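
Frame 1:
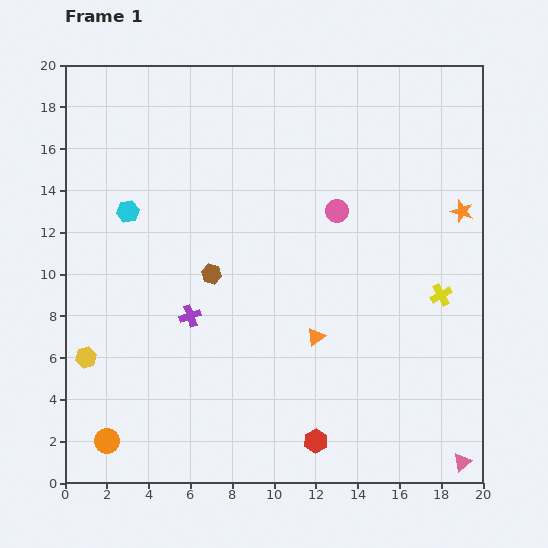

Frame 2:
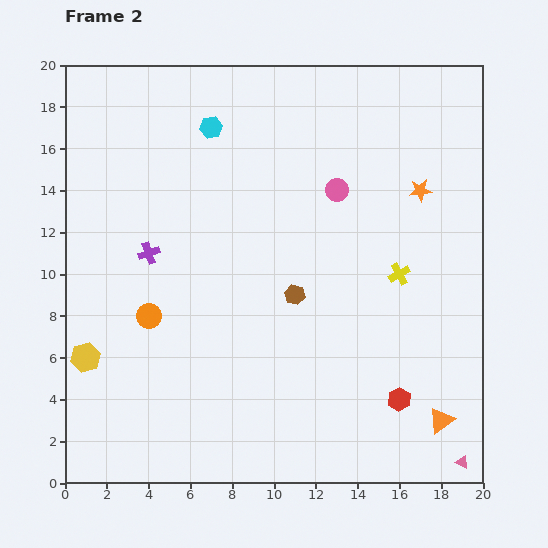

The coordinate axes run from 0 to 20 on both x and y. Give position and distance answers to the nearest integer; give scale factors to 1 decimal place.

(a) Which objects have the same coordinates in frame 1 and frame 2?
the yellow hexagon, the pink triangle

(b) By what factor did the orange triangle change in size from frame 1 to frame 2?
1.4×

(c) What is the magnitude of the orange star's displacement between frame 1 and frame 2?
2

The orange star moved from (19, 13) to (17, 14), a distance of √(2² + 1²) ≈ 2.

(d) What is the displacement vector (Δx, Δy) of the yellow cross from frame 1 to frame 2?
(-2, 1)

The yellow cross was at (18, 9) in frame 1 and (16, 10) in frame 2.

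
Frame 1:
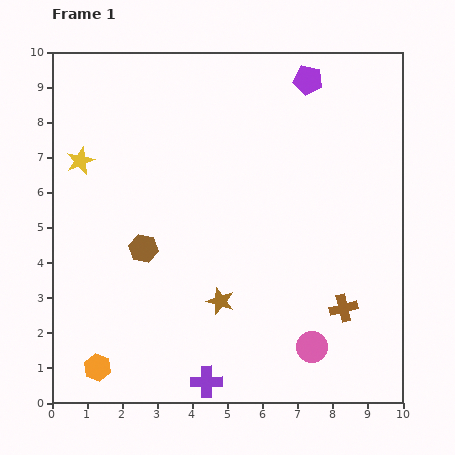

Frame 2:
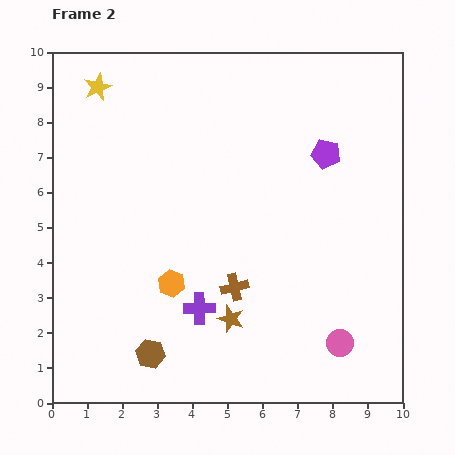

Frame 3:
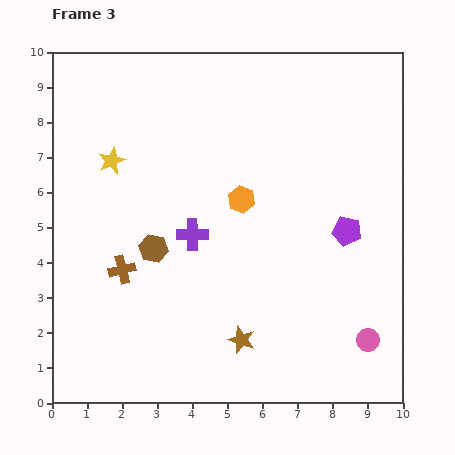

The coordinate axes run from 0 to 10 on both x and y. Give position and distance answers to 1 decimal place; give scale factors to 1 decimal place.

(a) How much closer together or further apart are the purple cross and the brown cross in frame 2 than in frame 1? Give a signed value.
-3.2

Distance in frame 1: 4.4. Distance in frame 2: 1.2.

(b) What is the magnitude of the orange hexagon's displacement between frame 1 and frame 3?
6.3

The orange hexagon moved from (1.3, 1.0) to (5.4, 5.8), a distance of √(4.1² + 4.8²) ≈ 6.3.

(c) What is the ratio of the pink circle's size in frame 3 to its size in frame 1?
0.8×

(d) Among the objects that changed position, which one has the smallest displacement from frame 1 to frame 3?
the brown hexagon

(moved 0.3)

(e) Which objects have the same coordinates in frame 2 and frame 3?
none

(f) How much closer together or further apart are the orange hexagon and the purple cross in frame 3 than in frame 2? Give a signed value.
+0.6

Distance in frame 2: 1.1. Distance in frame 3: 1.7.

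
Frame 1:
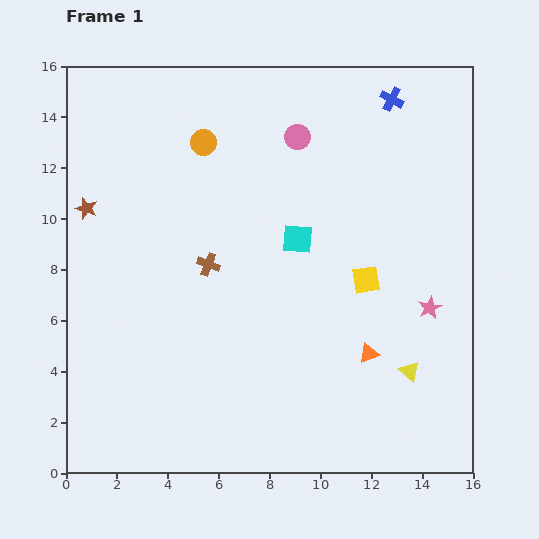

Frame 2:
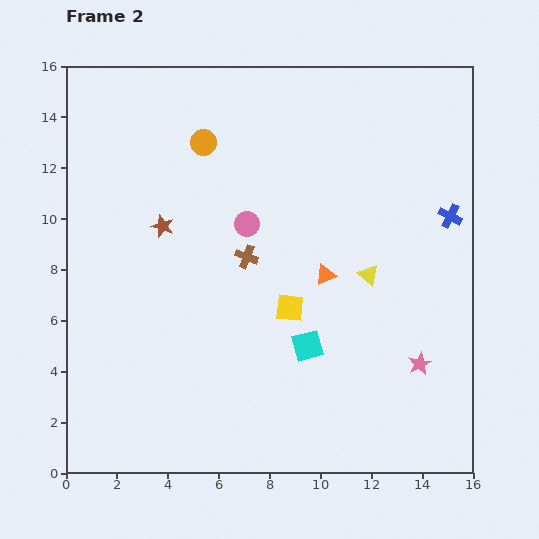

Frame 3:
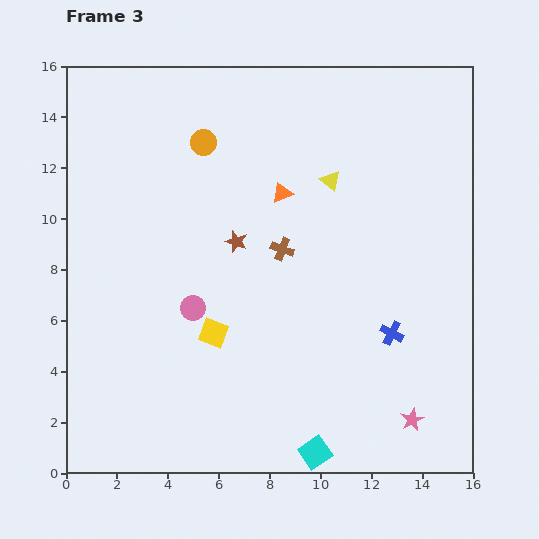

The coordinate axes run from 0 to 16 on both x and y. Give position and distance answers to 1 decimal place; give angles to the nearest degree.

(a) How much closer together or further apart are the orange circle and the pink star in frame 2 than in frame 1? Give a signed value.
+1.2

Distance in frame 1: 11.0. Distance in frame 2: 12.2.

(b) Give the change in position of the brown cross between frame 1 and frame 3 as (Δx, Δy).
(2.9, 0.6)

The brown cross was at (5.6, 8.2) in frame 1 and (8.5, 8.8) in frame 3.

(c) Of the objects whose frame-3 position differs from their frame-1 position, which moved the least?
the brown cross

(moved 3.0)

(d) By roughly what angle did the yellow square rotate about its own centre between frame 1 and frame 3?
30° clockwise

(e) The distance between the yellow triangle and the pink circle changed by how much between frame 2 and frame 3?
+2.2

Distance in frame 2: 5.2. Distance in frame 3: 7.4.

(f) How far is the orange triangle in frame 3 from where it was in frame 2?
3.6

The orange triangle moved from (10.2, 7.8) to (8.5, 11.0), a distance of √(1.7² + 3.2²) ≈ 3.6.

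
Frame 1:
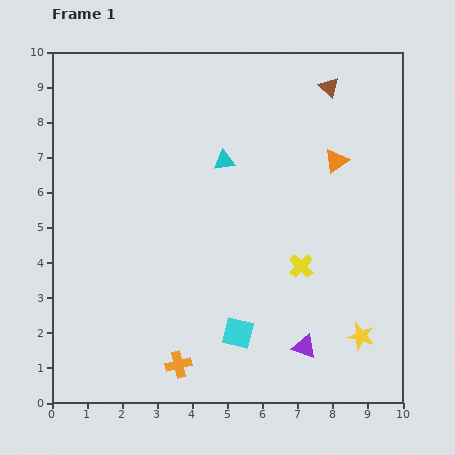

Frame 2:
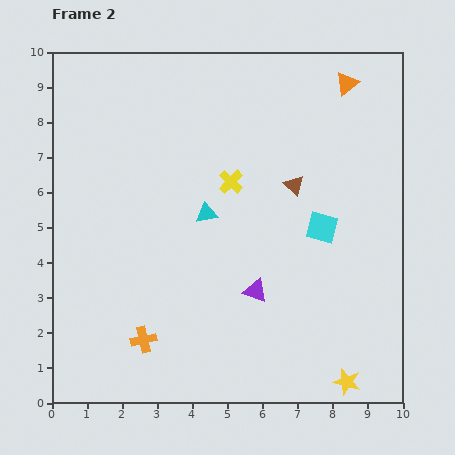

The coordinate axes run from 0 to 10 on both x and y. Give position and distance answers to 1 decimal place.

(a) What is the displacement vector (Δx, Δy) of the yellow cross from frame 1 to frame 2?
(-2.0, 2.4)

The yellow cross was at (7.1, 3.9) in frame 1 and (5.1, 6.3) in frame 2.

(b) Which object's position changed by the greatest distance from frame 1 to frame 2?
the cyan square

(moved 3.8; next 3.1)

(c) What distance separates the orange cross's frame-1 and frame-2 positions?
1.2

The orange cross moved from (3.6, 1.1) to (2.6, 1.8), a distance of √(1.0² + 0.7²) ≈ 1.2.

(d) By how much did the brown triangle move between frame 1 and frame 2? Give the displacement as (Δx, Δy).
(-1.0, -2.8)

The brown triangle was at (7.9, 9.0) in frame 1 and (6.9, 6.2) in frame 2.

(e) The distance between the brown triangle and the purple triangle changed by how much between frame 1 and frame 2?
-4.2

Distance in frame 1: 7.4. Distance in frame 2: 3.2.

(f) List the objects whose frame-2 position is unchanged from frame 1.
none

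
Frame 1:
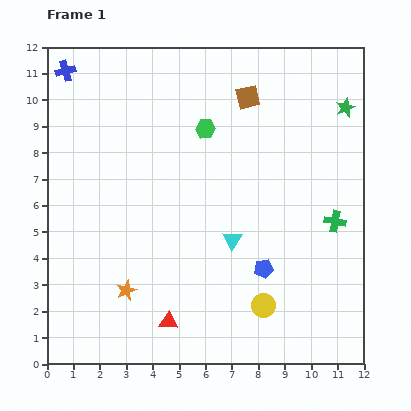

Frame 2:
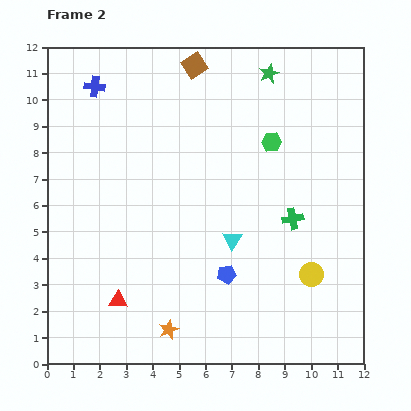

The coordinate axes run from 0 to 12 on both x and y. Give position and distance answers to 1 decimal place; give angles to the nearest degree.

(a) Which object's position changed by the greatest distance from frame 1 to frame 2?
the green star

(moved 3.2; next 2.5)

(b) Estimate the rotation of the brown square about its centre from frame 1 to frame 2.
20° counter-clockwise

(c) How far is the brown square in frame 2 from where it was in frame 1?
2.3

The brown square moved from (7.6, 10.1) to (5.6, 11.3), a distance of √(2.0² + 1.2²) ≈ 2.3.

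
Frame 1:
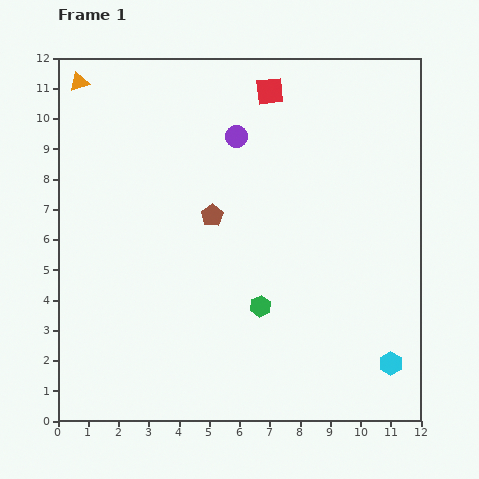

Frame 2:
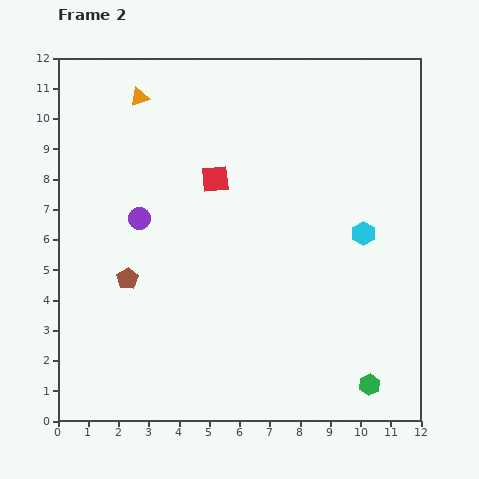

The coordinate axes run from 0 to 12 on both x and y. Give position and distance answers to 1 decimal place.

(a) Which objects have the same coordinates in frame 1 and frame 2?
none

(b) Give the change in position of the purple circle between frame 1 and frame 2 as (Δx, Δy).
(-3.2, -2.7)

The purple circle was at (5.9, 9.4) in frame 1 and (2.7, 6.7) in frame 2.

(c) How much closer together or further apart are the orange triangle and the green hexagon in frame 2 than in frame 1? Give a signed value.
+2.7

Distance in frame 1: 9.5. Distance in frame 2: 12.2.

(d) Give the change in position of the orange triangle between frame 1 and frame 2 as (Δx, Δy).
(2.0, -0.5)

The orange triangle was at (0.7, 11.2) in frame 1 and (2.7, 10.7) in frame 2.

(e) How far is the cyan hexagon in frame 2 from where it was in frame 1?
4.4

The cyan hexagon moved from (11.0, 1.9) to (10.1, 6.2), a distance of √(0.9² + 4.3²) ≈ 4.4.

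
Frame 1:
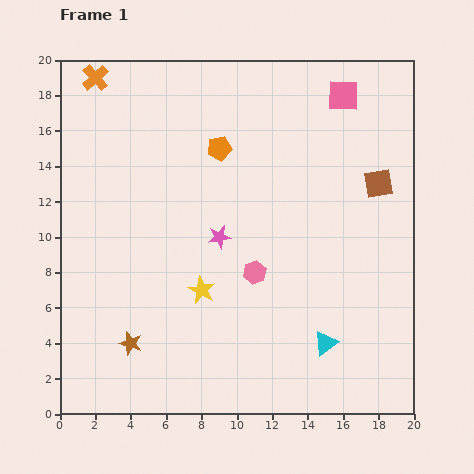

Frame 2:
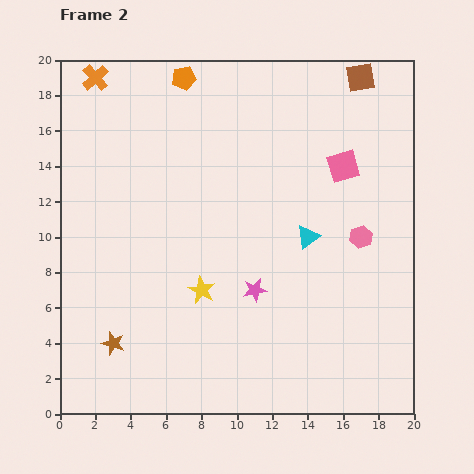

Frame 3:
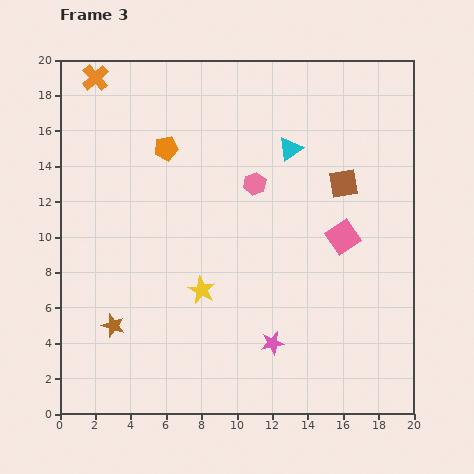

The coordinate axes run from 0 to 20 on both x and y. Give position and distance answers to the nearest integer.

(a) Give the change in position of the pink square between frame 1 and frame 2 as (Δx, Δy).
(0, -4)

The pink square was at (16, 18) in frame 1 and (16, 14) in frame 2.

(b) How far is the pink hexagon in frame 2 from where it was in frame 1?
6

The pink hexagon moved from (11, 8) to (17, 10), a distance of √(6² + 2²) ≈ 6.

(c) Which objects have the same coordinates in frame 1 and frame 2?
the orange cross, the yellow star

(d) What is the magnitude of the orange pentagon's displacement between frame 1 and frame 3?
3

The orange pentagon moved from (9, 15) to (6, 15), a distance of √(3² + 0²) ≈ 3.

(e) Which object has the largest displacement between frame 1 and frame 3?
the cyan triangle

(moved 11; next 8)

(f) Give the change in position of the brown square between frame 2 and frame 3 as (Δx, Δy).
(-1, -6)

The brown square was at (17, 19) in frame 2 and (16, 13) in frame 3.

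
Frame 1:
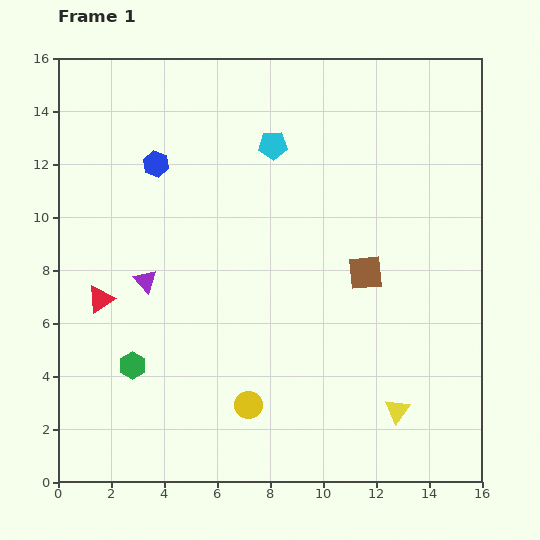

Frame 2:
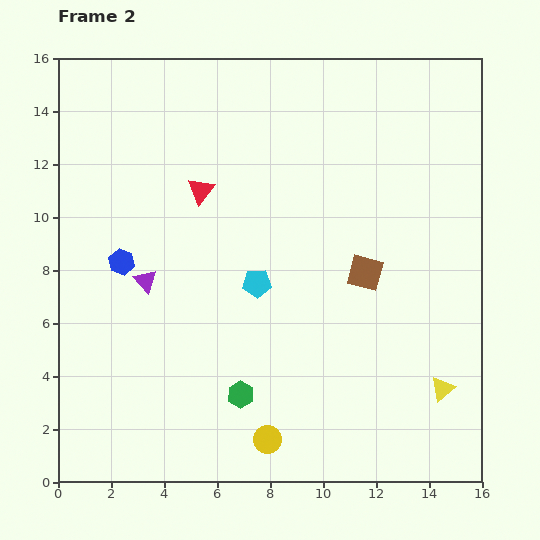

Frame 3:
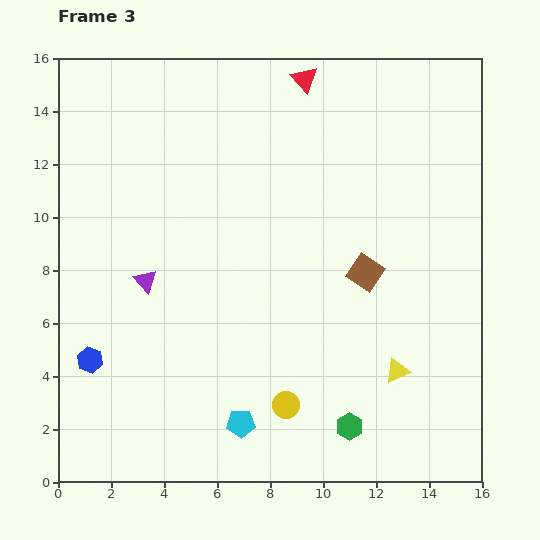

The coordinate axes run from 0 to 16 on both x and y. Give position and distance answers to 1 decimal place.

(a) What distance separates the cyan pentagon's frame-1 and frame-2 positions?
5.2

The cyan pentagon moved from (8.1, 12.7) to (7.5, 7.5), a distance of √(0.6² + 5.2²) ≈ 5.2.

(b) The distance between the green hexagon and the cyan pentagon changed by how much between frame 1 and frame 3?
-5.7

Distance in frame 1: 9.8. Distance in frame 3: 4.1.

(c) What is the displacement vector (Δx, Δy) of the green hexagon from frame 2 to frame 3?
(4.1, -1.2)

The green hexagon was at (6.9, 3.3) in frame 2 and (11.0, 2.1) in frame 3.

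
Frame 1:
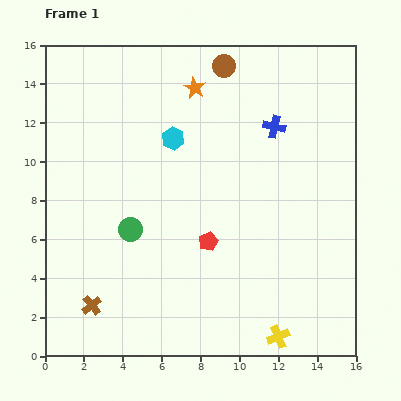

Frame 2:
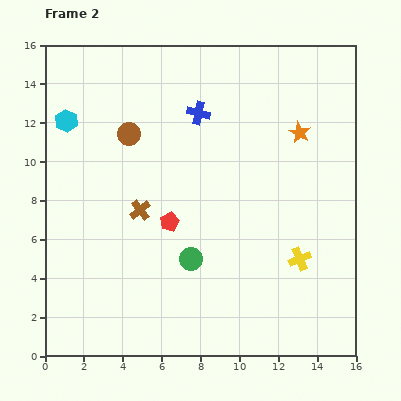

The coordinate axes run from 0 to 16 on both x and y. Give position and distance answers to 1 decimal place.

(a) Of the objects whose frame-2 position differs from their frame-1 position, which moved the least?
the red pentagon

(moved 2.2)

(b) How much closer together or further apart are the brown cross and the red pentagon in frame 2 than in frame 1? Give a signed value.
-5.2

Distance in frame 1: 6.8. Distance in frame 2: 1.6.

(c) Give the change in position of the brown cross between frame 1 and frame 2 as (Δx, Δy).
(2.5, 4.9)

The brown cross was at (2.4, 2.6) in frame 1 and (4.9, 7.5) in frame 2.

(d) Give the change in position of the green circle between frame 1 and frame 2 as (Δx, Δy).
(3.1, -1.5)

The green circle was at (4.4, 6.5) in frame 1 and (7.5, 5.0) in frame 2.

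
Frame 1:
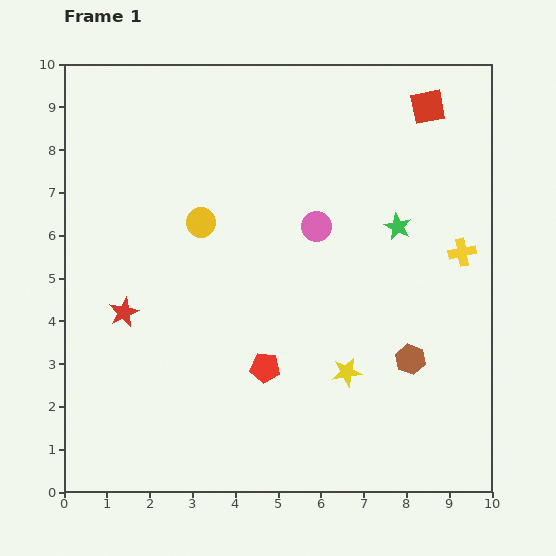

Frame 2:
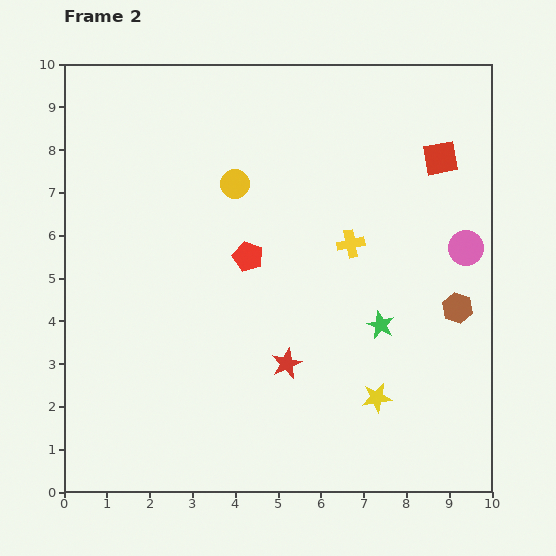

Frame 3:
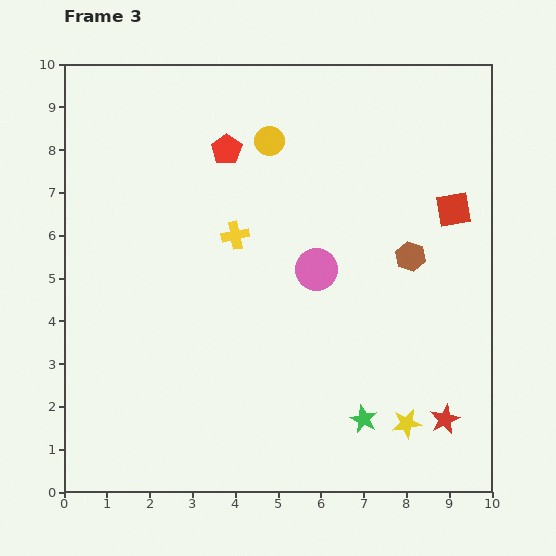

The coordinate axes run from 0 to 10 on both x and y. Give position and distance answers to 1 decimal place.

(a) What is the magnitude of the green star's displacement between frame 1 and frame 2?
2.3

The green star moved from (7.8, 6.2) to (7.4, 3.9), a distance of √(0.4² + 2.3²) ≈ 2.3.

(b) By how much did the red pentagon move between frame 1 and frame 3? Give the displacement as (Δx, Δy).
(-0.9, 5.1)

The red pentagon was at (4.7, 2.9) in frame 1 and (3.8, 8.0) in frame 3.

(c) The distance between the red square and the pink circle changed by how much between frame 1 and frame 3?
-0.3

Distance in frame 1: 3.8. Distance in frame 3: 3.5.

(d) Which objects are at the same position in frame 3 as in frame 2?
none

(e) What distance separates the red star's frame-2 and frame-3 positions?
3.9

The red star moved from (5.2, 3.0) to (8.9, 1.7), a distance of √(3.7² + 1.3²) ≈ 3.9.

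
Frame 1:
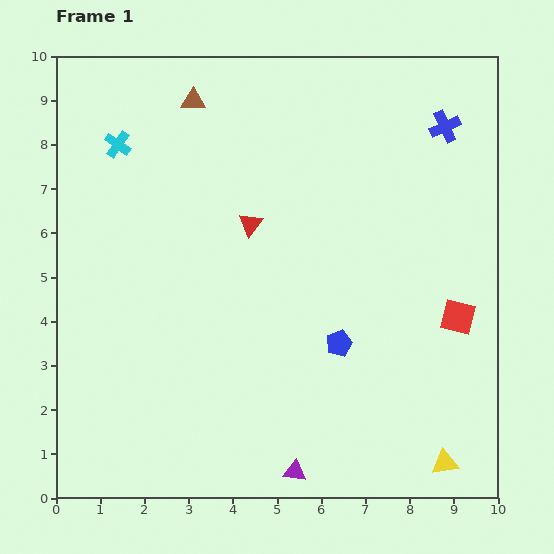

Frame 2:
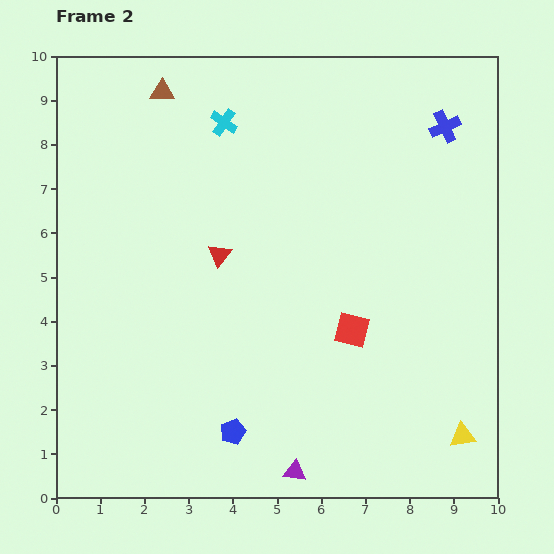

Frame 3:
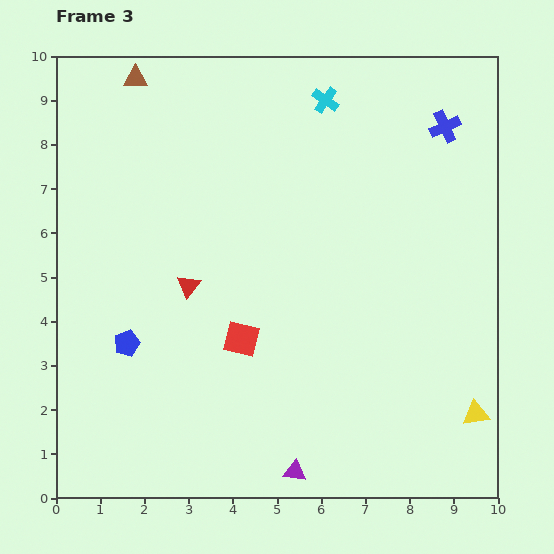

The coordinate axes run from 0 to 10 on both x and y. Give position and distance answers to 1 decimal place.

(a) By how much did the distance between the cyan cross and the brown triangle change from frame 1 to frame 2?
-0.4

Distance in frame 1: 2.0. Distance in frame 2: 1.6.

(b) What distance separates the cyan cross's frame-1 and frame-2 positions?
2.5

The cyan cross moved from (1.4, 8.0) to (3.8, 8.5), a distance of √(2.4² + 0.5²) ≈ 2.5.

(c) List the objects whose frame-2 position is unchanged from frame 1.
the blue cross, the purple triangle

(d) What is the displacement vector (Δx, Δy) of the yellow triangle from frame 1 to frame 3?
(0.7, 1.1)

The yellow triangle was at (8.8, 0.8) in frame 1 and (9.5, 1.9) in frame 3.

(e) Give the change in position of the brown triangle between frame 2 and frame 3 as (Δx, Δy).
(-0.6, 0.3)

The brown triangle was at (2.4, 9.2) in frame 2 and (1.8, 9.5) in frame 3.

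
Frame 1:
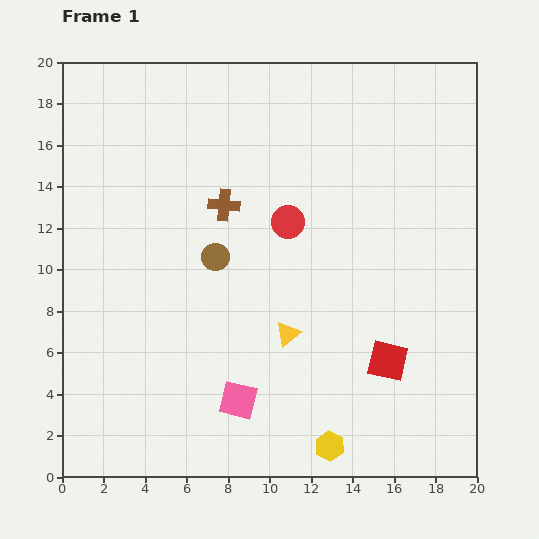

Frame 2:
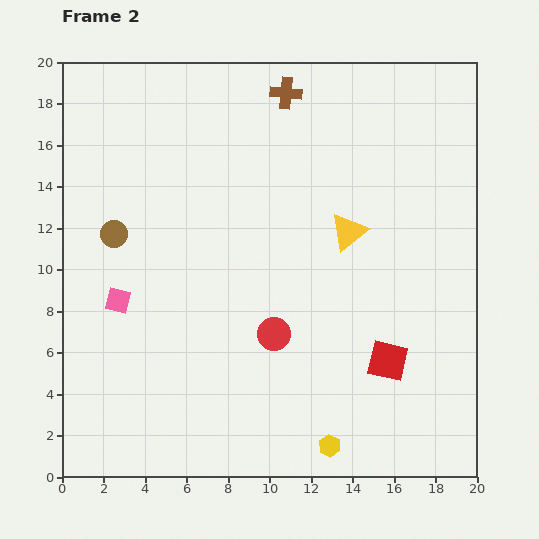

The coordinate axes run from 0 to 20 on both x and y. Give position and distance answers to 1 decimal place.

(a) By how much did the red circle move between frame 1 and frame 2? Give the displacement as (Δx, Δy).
(-0.7, -5.4)

The red circle was at (10.9, 12.3) in frame 1 and (10.2, 6.9) in frame 2.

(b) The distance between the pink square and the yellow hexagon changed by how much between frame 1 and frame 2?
+7.5

Distance in frame 1: 4.9. Distance in frame 2: 12.4.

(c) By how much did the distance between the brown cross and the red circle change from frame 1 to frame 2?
+8.4

Distance in frame 1: 3.2. Distance in frame 2: 11.6.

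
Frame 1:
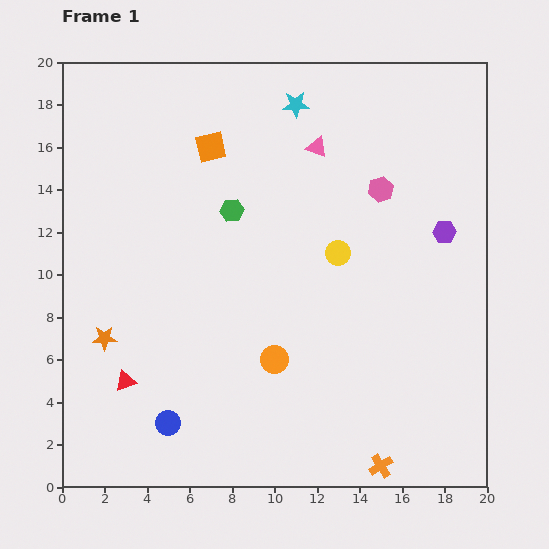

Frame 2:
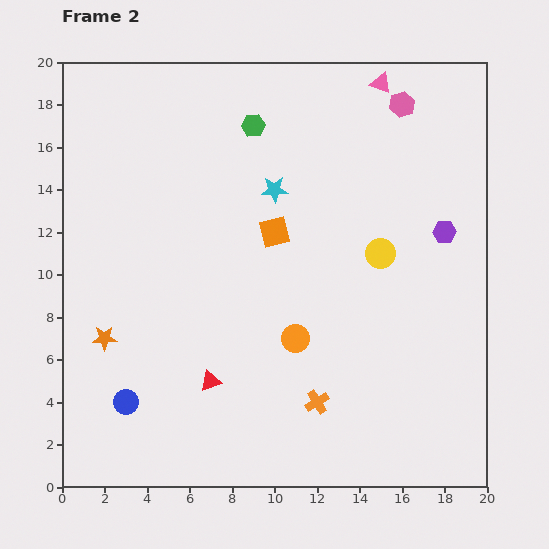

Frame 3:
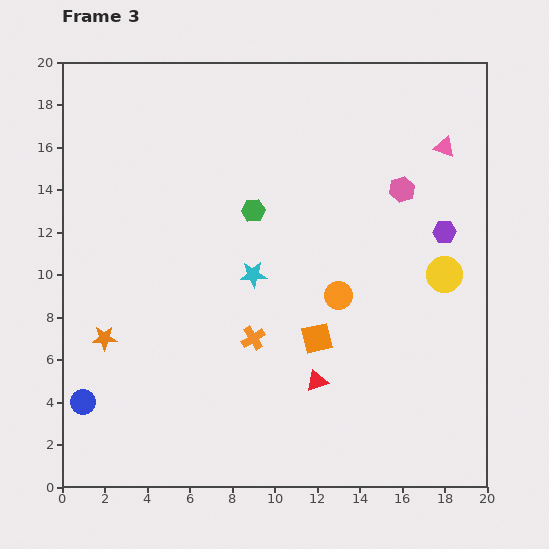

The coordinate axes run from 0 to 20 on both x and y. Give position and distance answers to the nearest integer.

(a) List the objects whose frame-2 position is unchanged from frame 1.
the orange star, the purple hexagon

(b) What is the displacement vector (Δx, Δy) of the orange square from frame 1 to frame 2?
(3, -4)

The orange square was at (7, 16) in frame 1 and (10, 12) in frame 2.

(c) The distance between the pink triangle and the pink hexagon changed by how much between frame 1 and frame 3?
-1

Distance in frame 1: 4. Distance in frame 3: 3.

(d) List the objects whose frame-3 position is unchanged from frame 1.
the orange star, the purple hexagon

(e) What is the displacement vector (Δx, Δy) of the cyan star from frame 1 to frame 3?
(-2, -8)

The cyan star was at (11, 18) in frame 1 and (9, 10) in frame 3.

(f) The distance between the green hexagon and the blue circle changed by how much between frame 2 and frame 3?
-2

Distance in frame 2: 14. Distance in frame 3: 12.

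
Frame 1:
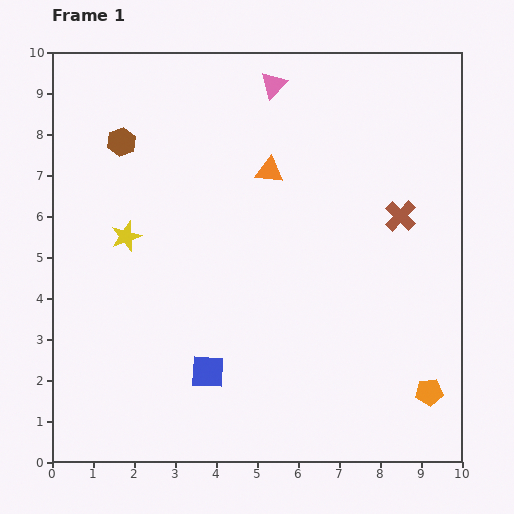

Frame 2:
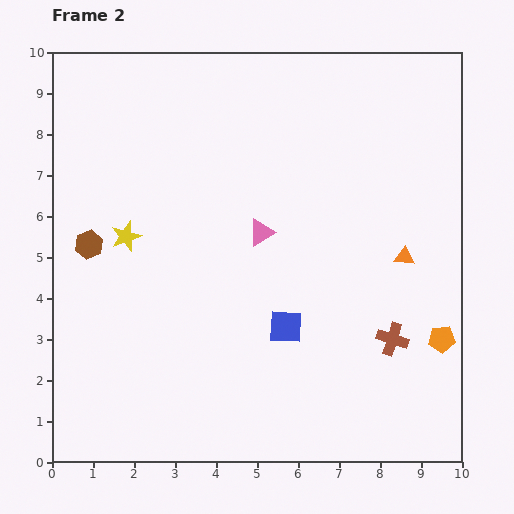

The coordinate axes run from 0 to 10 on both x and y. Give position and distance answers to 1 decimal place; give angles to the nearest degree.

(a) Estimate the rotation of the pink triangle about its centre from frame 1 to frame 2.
15° clockwise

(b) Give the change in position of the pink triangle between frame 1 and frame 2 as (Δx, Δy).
(-0.3, -3.6)

The pink triangle was at (5.4, 9.2) in frame 1 and (5.1, 5.6) in frame 2.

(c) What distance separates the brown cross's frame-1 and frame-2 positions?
3.0

The brown cross moved from (8.5, 6.0) to (8.3, 3.0), a distance of √(0.2² + 3.0²) ≈ 3.0.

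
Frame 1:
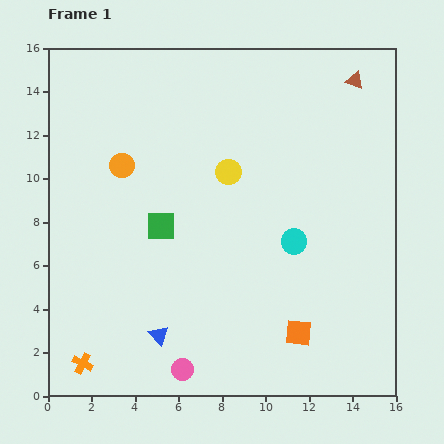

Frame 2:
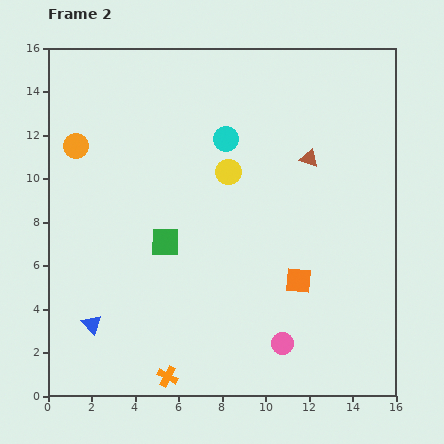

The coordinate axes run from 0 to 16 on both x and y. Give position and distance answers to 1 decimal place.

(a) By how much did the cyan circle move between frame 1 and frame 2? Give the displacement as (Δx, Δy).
(-3.1, 4.7)

The cyan circle was at (11.3, 7.1) in frame 1 and (8.2, 11.8) in frame 2.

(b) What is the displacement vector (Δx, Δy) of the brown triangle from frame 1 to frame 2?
(-2.1, -3.6)

The brown triangle was at (14.1, 14.5) in frame 1 and (12.0, 10.9) in frame 2.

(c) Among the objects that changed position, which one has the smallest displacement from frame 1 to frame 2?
the green square

(moved 0.7)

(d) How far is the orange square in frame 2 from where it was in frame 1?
2.4

The orange square moved from (11.5, 2.9) to (11.5, 5.3), a distance of √(0.0² + 2.4²) ≈ 2.4.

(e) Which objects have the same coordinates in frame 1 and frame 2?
the yellow circle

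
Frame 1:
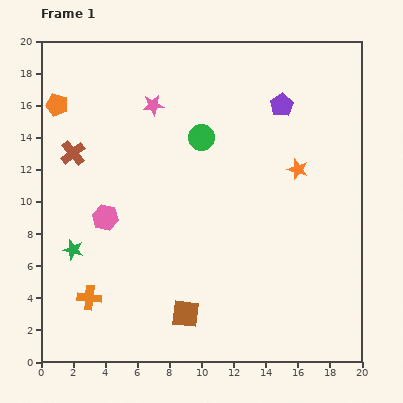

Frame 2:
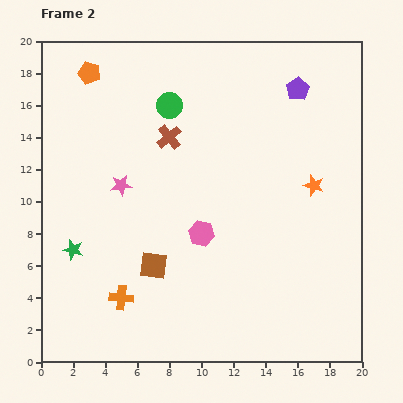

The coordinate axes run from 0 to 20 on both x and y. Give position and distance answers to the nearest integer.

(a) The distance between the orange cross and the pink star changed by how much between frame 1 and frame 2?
-6

Distance in frame 1: 13. Distance in frame 2: 7.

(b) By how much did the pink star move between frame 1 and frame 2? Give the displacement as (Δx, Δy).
(-2, -5)

The pink star was at (7, 16) in frame 1 and (5, 11) in frame 2.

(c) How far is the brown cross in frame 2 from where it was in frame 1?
6

The brown cross moved from (2, 13) to (8, 14), a distance of √(6² + 1²) ≈ 6.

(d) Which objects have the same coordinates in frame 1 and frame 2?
the green star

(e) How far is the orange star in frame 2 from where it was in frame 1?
1

The orange star moved from (16, 12) to (17, 11), a distance of √(1² + 1²) ≈ 1.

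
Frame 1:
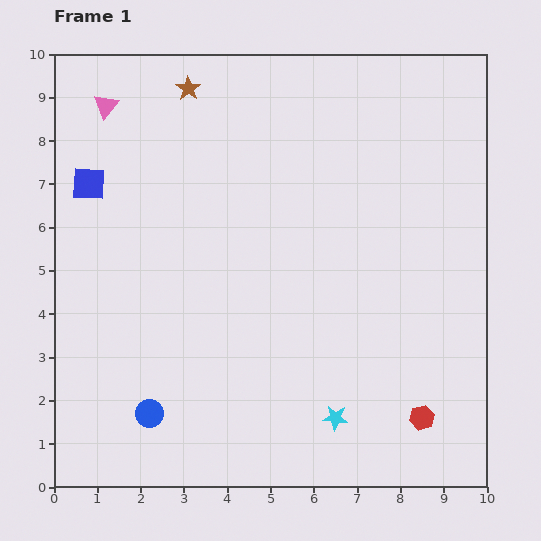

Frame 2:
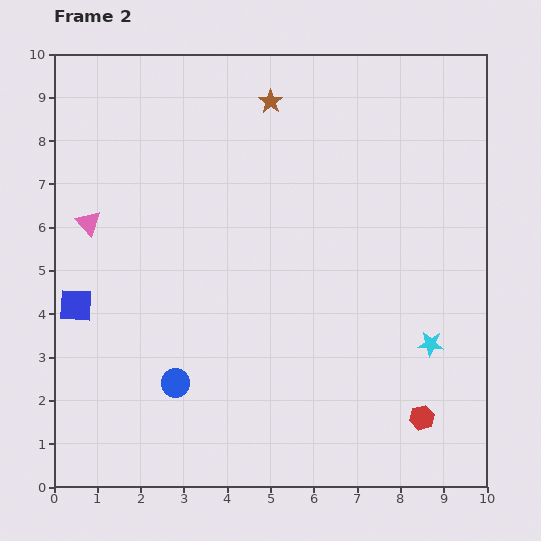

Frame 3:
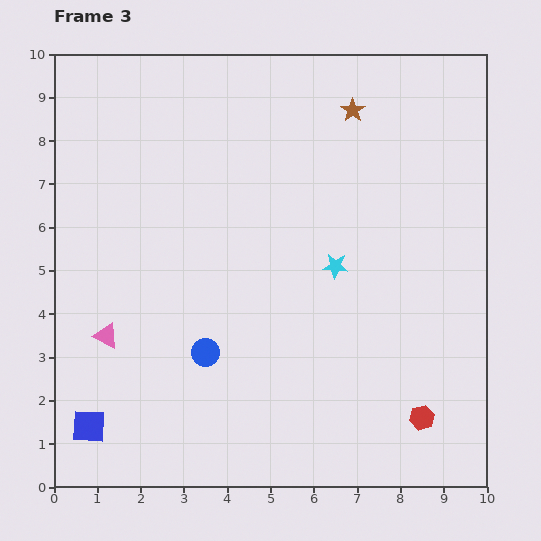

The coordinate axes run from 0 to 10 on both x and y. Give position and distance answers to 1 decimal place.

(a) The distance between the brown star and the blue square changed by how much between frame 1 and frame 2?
+3.3

Distance in frame 1: 3.2. Distance in frame 2: 6.5.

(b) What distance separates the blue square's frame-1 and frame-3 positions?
5.6

The blue square moved from (0.8, 7.0) to (0.8, 1.4), a distance of √(0.0² + 5.6²) ≈ 5.6.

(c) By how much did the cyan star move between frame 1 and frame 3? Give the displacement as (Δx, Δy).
(0.0, 3.5)

The cyan star was at (6.5, 1.6) in frame 1 and (6.5, 5.1) in frame 3.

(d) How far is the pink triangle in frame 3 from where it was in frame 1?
5.3

The pink triangle moved from (1.2, 8.8) to (1.2, 3.5), a distance of √(0.0² + 5.3²) ≈ 5.3.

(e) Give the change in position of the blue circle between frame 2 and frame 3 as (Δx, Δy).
(0.7, 0.7)

The blue circle was at (2.8, 2.4) in frame 2 and (3.5, 3.1) in frame 3.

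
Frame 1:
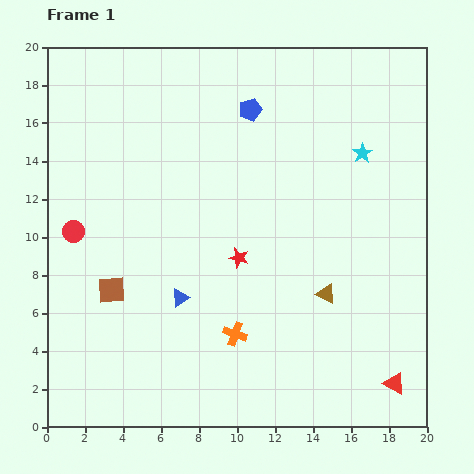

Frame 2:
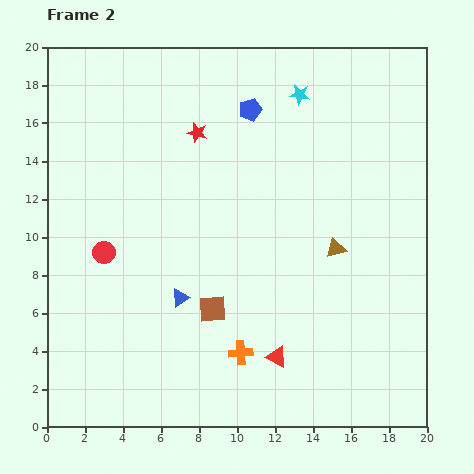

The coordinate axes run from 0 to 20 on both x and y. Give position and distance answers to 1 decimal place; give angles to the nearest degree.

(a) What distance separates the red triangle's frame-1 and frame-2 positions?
6.4

The red triangle moved from (18.3, 2.3) to (12.1, 3.7), a distance of √(6.2² + 1.4²) ≈ 6.4.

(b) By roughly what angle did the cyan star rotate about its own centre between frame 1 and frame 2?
30° counter-clockwise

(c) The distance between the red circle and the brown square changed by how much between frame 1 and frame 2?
+2.7

Distance in frame 1: 3.7. Distance in frame 2: 6.4.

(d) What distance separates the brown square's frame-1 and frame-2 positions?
5.4

The brown square moved from (3.4, 7.2) to (8.7, 6.2), a distance of √(5.3² + 1.0²) ≈ 5.4.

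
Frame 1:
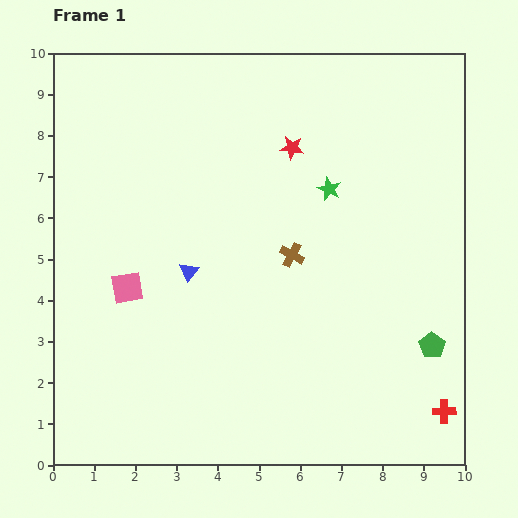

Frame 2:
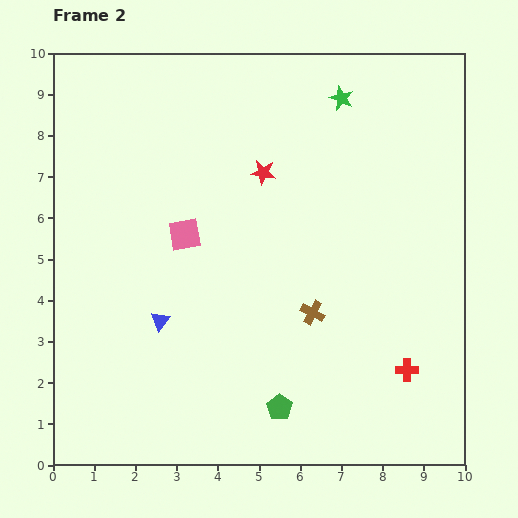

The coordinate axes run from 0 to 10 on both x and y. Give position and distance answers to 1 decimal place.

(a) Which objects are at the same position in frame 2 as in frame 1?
none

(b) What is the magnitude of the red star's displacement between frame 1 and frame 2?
0.9

The red star moved from (5.8, 7.7) to (5.1, 7.1), a distance of √(0.7² + 0.6²) ≈ 0.9.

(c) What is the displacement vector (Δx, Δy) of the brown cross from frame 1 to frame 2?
(0.5, -1.4)

The brown cross was at (5.8, 5.1) in frame 1 and (6.3, 3.7) in frame 2.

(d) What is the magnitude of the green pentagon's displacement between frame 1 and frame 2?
4.0

The green pentagon moved from (9.2, 2.9) to (5.5, 1.4), a distance of √(3.7² + 1.5²) ≈ 4.0.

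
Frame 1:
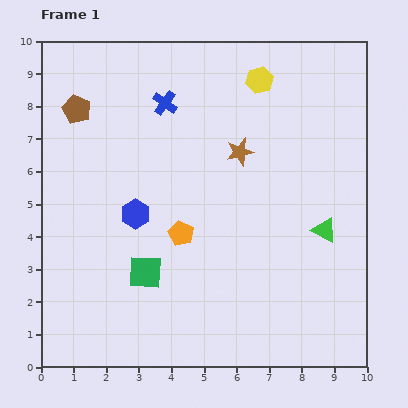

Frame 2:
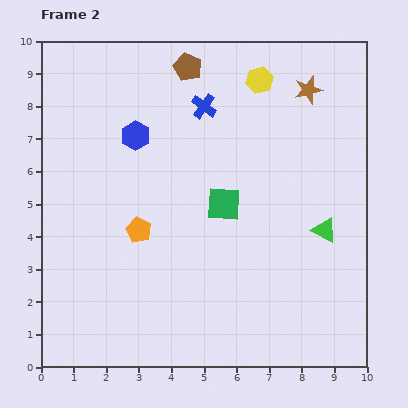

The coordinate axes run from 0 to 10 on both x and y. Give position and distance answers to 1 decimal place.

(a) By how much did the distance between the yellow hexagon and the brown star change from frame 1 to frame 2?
-0.8

Distance in frame 1: 2.3. Distance in frame 2: 1.5.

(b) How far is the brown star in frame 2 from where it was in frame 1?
2.8

The brown star moved from (6.1, 6.6) to (8.2, 8.5), a distance of √(2.1² + 1.9²) ≈ 2.8.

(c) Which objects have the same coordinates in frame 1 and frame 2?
the green triangle, the yellow hexagon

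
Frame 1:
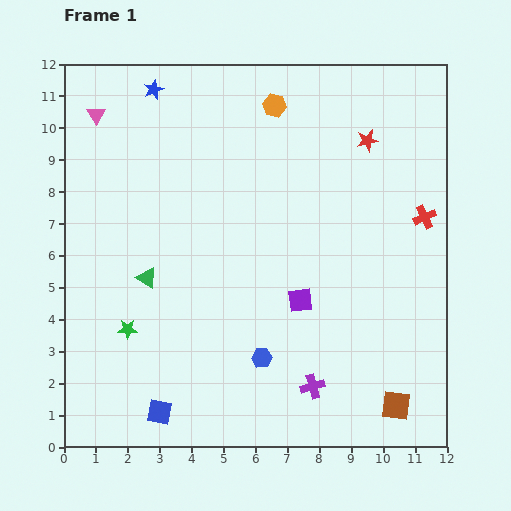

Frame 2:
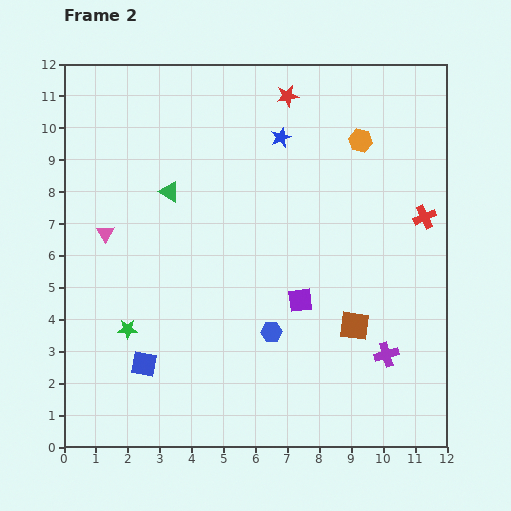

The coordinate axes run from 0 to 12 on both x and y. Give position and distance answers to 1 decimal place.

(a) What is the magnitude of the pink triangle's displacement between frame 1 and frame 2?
3.7

The pink triangle moved from (1.0, 10.4) to (1.3, 6.7), a distance of √(0.3² + 3.7²) ≈ 3.7.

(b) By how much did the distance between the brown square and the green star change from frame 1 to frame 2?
-1.6

Distance in frame 1: 8.7. Distance in frame 2: 7.1.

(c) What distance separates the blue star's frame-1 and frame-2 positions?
4.3

The blue star moved from (2.8, 11.2) to (6.8, 9.7), a distance of √(4.0² + 1.5²) ≈ 4.3.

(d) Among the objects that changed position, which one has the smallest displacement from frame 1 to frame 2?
the blue hexagon

(moved 0.9)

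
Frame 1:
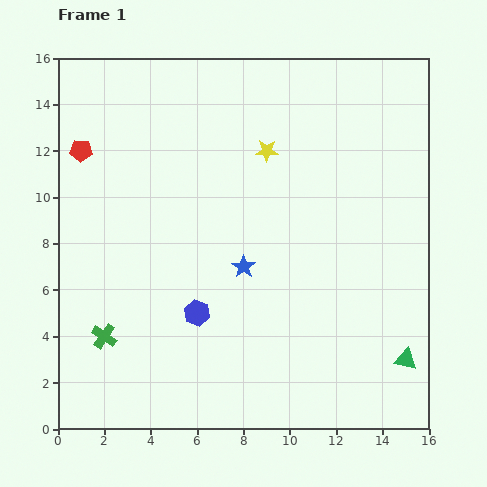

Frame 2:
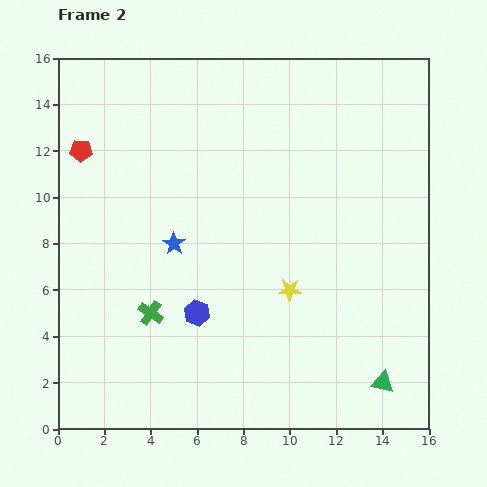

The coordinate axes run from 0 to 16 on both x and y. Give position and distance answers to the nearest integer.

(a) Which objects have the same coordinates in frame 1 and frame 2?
the red pentagon, the blue hexagon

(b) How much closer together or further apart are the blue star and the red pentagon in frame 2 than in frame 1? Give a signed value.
-3

Distance in frame 1: 9. Distance in frame 2: 6.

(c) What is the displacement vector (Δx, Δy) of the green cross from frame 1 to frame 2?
(2, 1)

The green cross was at (2, 4) in frame 1 and (4, 5) in frame 2.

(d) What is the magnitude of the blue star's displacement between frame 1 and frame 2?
3

The blue star moved from (8, 7) to (5, 8), a distance of √(3² + 1²) ≈ 3.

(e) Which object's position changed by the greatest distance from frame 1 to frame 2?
the yellow star

(moved 6; next 3)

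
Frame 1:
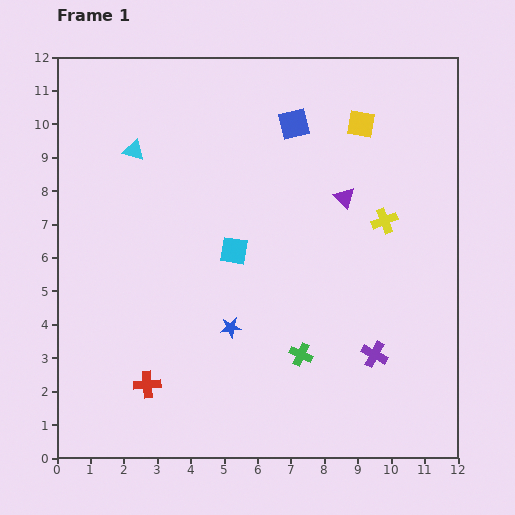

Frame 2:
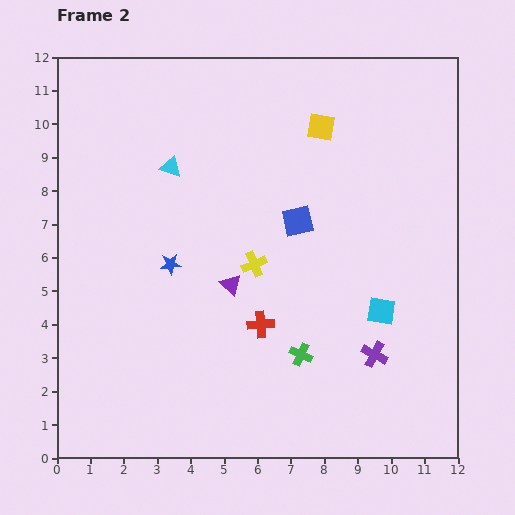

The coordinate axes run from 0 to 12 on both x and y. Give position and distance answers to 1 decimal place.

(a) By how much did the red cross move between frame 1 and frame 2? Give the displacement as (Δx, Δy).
(3.4, 1.8)

The red cross was at (2.7, 2.2) in frame 1 and (6.1, 4.0) in frame 2.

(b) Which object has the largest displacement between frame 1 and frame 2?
the cyan square

(moved 4.8; next 4.3)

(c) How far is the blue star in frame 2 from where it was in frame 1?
2.6

The blue star moved from (5.2, 3.9) to (3.4, 5.8), a distance of √(1.8² + 1.9²) ≈ 2.6.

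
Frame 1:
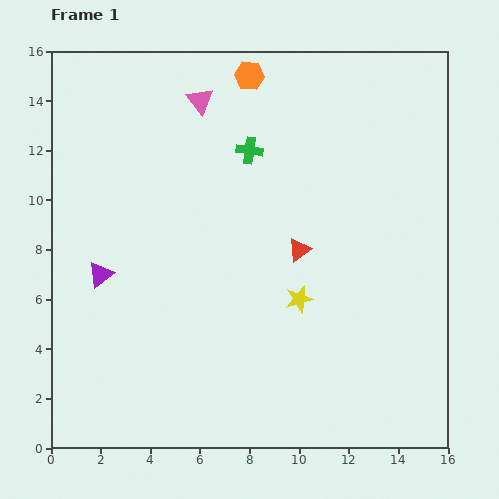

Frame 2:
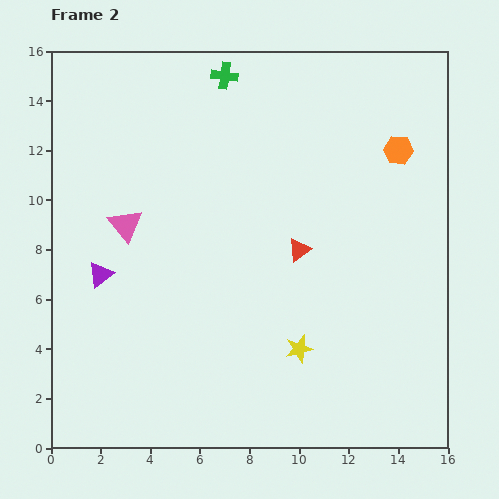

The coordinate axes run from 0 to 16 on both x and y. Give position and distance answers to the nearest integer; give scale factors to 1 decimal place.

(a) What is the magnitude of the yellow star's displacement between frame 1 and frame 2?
2

The yellow star moved from (10, 6) to (10, 4), a distance of √(0² + 2²) ≈ 2.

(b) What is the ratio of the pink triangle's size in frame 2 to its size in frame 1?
1.3×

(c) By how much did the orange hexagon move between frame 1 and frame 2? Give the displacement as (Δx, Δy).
(6, -3)

The orange hexagon was at (8, 15) in frame 1 and (14, 12) in frame 2.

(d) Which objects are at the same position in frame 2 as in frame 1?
the red triangle, the purple triangle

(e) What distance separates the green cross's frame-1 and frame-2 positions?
3

The green cross moved from (8, 12) to (7, 15), a distance of √(1² + 3²) ≈ 3.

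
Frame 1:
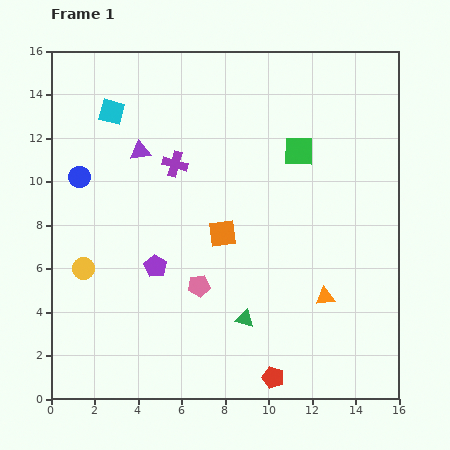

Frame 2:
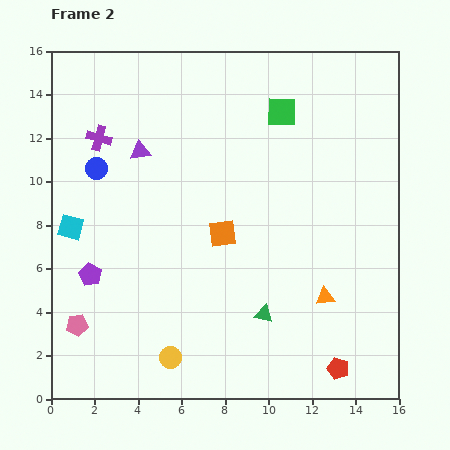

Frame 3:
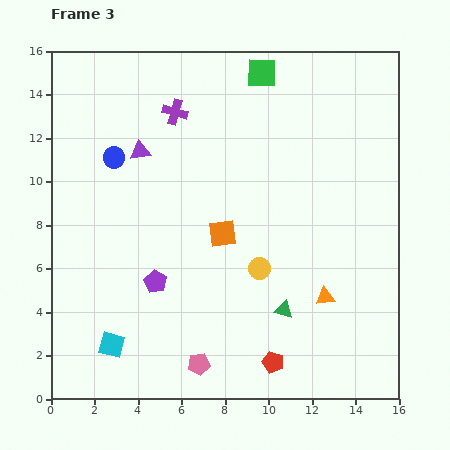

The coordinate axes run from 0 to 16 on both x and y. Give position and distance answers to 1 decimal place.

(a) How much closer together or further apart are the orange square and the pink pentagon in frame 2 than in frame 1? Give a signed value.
+5.3

Distance in frame 1: 2.6. Distance in frame 2: 7.9.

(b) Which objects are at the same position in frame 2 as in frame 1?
the orange square, the purple triangle, the orange triangle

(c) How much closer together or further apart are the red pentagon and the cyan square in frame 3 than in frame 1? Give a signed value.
-6.9

Distance in frame 1: 14.3. Distance in frame 3: 7.4.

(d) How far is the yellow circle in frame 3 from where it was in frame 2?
5.8

The yellow circle moved from (5.5, 1.9) to (9.6, 6.0), a distance of √(4.1² + 4.1²) ≈ 5.8.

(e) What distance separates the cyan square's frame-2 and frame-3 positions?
5.7

The cyan square moved from (0.9, 7.9) to (2.8, 2.5), a distance of √(1.9² + 5.4²) ≈ 5.7.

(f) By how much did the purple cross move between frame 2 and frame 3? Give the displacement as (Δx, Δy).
(3.5, 1.2)

The purple cross was at (2.2, 12.0) in frame 2 and (5.7, 13.2) in frame 3.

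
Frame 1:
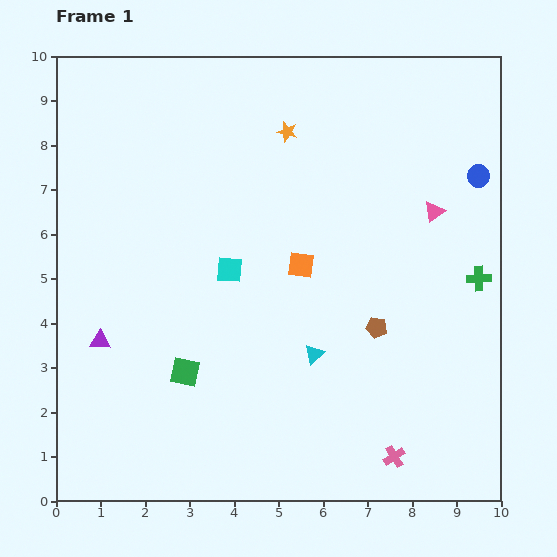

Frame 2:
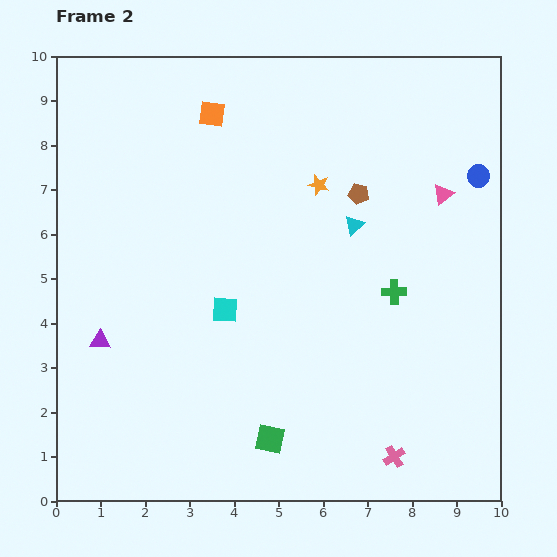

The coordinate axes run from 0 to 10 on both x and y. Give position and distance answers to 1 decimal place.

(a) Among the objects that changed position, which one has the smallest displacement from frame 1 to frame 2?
the pink triangle

(moved 0.4)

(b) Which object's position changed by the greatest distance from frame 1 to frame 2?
the orange square

(moved 3.9; next 3.0)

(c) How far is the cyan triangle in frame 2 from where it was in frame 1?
3.0

The cyan triangle moved from (5.8, 3.3) to (6.7, 6.2), a distance of √(0.9² + 2.9²) ≈ 3.0.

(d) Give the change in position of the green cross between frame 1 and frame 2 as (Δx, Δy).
(-1.9, -0.3)

The green cross was at (9.5, 5.0) in frame 1 and (7.6, 4.7) in frame 2.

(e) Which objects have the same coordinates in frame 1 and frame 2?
the blue circle, the purple triangle, the pink cross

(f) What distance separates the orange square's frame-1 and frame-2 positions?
3.9

The orange square moved from (5.5, 5.3) to (3.5, 8.7), a distance of √(2.0² + 3.4²) ≈ 3.9.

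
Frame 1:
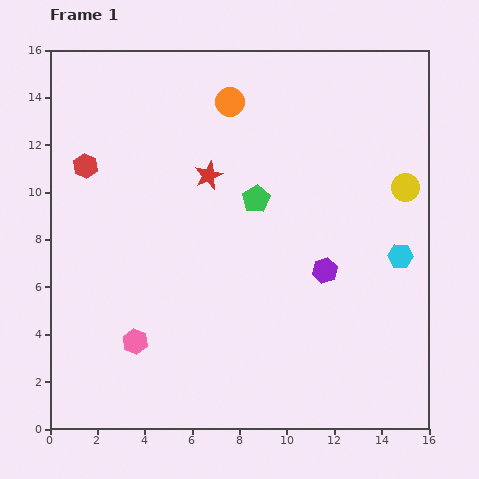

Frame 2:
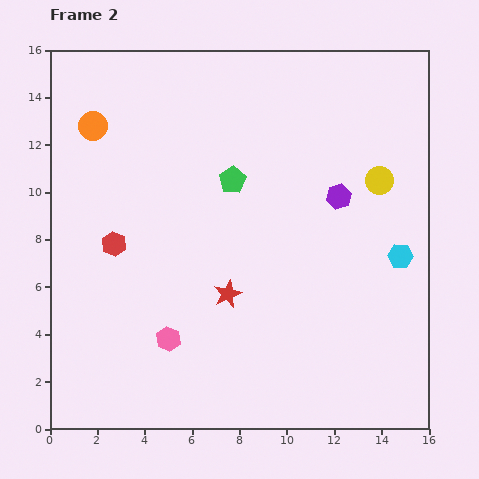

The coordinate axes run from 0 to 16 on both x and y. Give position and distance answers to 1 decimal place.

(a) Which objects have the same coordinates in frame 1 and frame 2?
the cyan hexagon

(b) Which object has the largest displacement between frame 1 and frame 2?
the orange circle

(moved 5.9; next 5.1)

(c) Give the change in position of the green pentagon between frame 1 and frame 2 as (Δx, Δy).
(-1.0, 0.8)

The green pentagon was at (8.7, 9.7) in frame 1 and (7.7, 10.5) in frame 2.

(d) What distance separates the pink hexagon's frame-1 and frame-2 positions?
1.4

The pink hexagon moved from (3.6, 3.7) to (5.0, 3.8), a distance of √(1.4² + 0.1²) ≈ 1.4.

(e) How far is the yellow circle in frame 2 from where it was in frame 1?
1.1

The yellow circle moved from (15.0, 10.2) to (13.9, 10.5), a distance of √(1.1² + 0.3²) ≈ 1.1.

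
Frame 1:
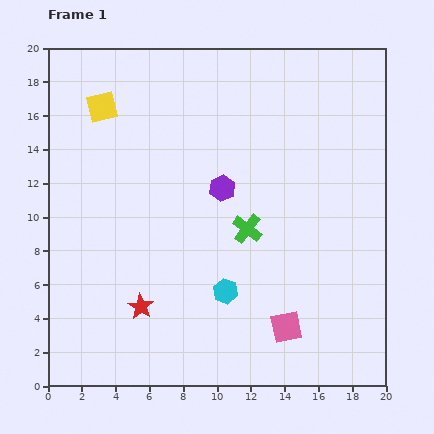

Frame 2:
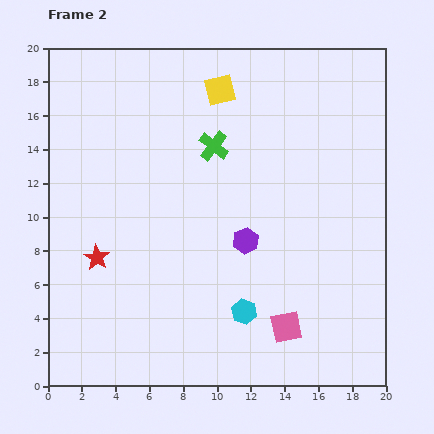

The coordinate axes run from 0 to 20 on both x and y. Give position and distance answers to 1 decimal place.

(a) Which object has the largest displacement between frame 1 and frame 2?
the yellow square

(moved 7.1; next 5.3)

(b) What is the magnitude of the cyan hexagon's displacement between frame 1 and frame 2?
1.6

The cyan hexagon moved from (10.5, 5.6) to (11.6, 4.4), a distance of √(1.1² + 1.2²) ≈ 1.6.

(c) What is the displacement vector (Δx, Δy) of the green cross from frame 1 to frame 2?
(-2.0, 4.9)

The green cross was at (11.8, 9.3) in frame 1 and (9.8, 14.2) in frame 2.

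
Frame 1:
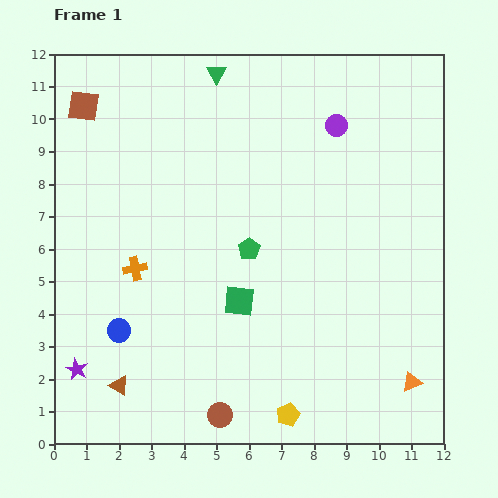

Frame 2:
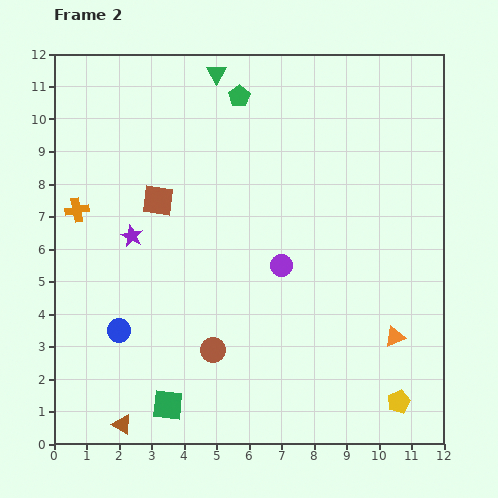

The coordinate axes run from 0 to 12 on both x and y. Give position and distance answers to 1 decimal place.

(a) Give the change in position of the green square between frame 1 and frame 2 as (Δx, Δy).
(-2.2, -3.2)

The green square was at (5.7, 4.4) in frame 1 and (3.5, 1.2) in frame 2.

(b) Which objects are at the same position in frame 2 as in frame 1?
the blue circle, the green triangle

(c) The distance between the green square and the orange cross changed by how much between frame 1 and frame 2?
+3.2

Distance in frame 1: 3.4. Distance in frame 2: 6.6.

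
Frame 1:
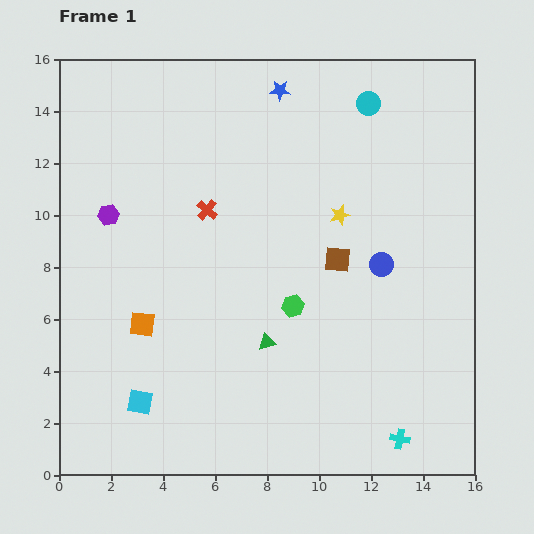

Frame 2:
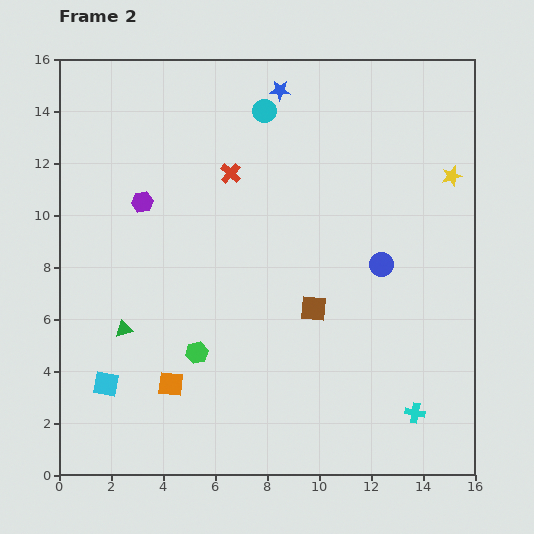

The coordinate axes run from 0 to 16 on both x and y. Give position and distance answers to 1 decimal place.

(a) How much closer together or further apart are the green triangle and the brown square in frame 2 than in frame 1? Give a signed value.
+3.1

Distance in frame 1: 4.2. Distance in frame 2: 7.3.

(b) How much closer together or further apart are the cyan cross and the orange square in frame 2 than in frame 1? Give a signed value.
-1.3

Distance in frame 1: 10.8. Distance in frame 2: 9.5.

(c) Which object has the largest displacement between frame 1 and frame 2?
the green triangle

(moved 5.5; next 4.6)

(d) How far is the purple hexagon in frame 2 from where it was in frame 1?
1.4

The purple hexagon moved from (1.9, 10.0) to (3.2, 10.5), a distance of √(1.3² + 0.5²) ≈ 1.4.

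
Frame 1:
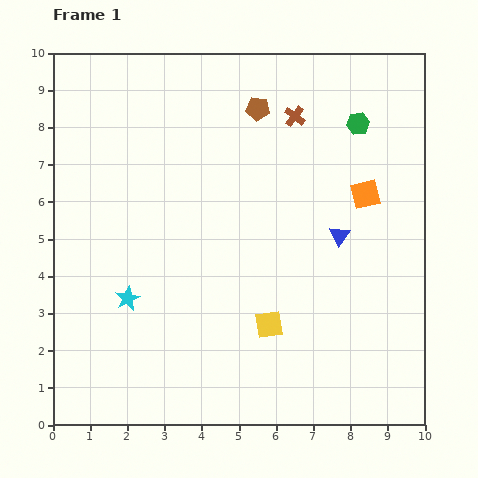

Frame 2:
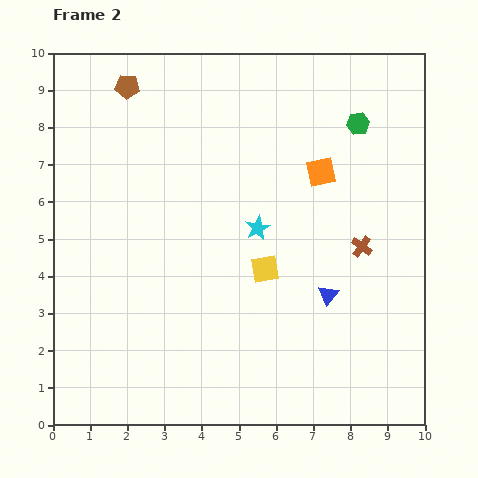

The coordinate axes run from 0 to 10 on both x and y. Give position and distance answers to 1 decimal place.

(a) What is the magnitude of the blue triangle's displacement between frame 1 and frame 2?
1.6

The blue triangle moved from (7.7, 5.1) to (7.4, 3.5), a distance of √(0.3² + 1.6²) ≈ 1.6.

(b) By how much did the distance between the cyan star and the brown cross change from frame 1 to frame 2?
-3.9

Distance in frame 1: 6.7. Distance in frame 2: 2.8.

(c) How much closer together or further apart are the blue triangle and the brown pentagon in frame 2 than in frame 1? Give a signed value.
+3.8

Distance in frame 1: 4.0. Distance in frame 2: 7.8.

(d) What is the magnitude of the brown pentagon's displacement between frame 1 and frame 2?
3.6

The brown pentagon moved from (5.5, 8.5) to (2.0, 9.1), a distance of √(3.5² + 0.6²) ≈ 3.6.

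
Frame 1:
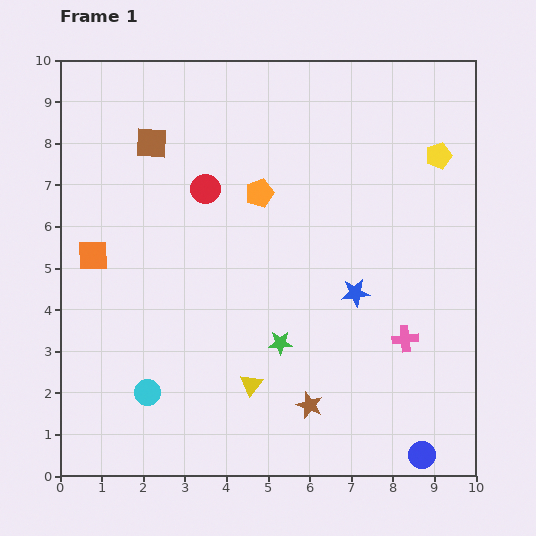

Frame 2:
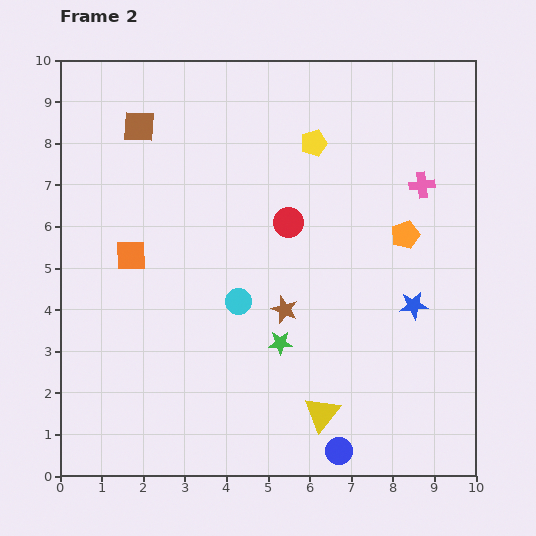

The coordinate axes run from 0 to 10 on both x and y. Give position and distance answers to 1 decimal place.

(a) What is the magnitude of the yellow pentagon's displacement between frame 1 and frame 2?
3.0

The yellow pentagon moved from (9.1, 7.7) to (6.1, 8.0), a distance of √(3.0² + 0.3²) ≈ 3.0.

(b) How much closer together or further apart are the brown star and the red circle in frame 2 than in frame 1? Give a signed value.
-3.7

Distance in frame 1: 5.8. Distance in frame 2: 2.1.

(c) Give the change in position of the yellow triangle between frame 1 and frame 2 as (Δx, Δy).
(1.7, -0.7)

The yellow triangle was at (4.6, 2.2) in frame 1 and (6.3, 1.5) in frame 2.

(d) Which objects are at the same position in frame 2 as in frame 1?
the green star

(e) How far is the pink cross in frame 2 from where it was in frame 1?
3.7

The pink cross moved from (8.3, 3.3) to (8.7, 7.0), a distance of √(0.4² + 3.7²) ≈ 3.7.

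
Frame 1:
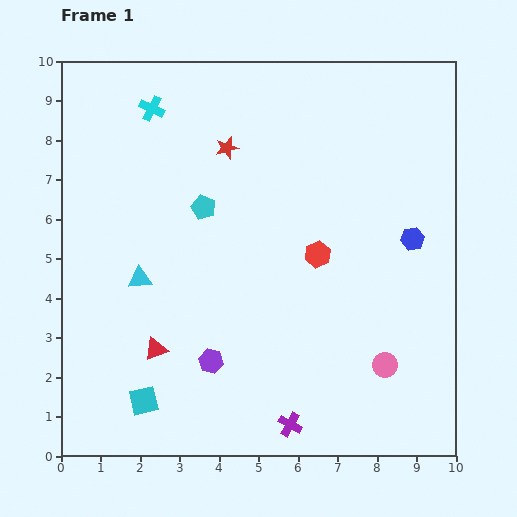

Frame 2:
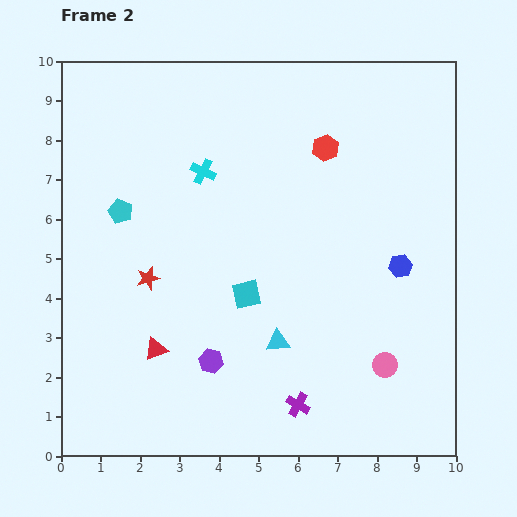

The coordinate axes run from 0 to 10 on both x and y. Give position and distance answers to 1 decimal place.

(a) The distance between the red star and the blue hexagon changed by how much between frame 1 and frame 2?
+1.2

Distance in frame 1: 5.2. Distance in frame 2: 6.4.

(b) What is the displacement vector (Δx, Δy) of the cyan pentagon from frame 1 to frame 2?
(-2.1, -0.1)

The cyan pentagon was at (3.6, 6.3) in frame 1 and (1.5, 6.2) in frame 2.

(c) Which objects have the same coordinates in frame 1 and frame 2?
the purple hexagon, the pink circle, the red triangle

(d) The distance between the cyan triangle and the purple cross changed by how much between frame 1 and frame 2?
-3.6

Distance in frame 1: 5.3. Distance in frame 2: 1.7.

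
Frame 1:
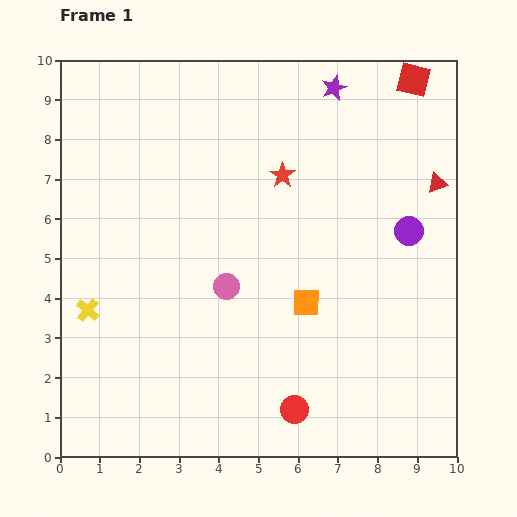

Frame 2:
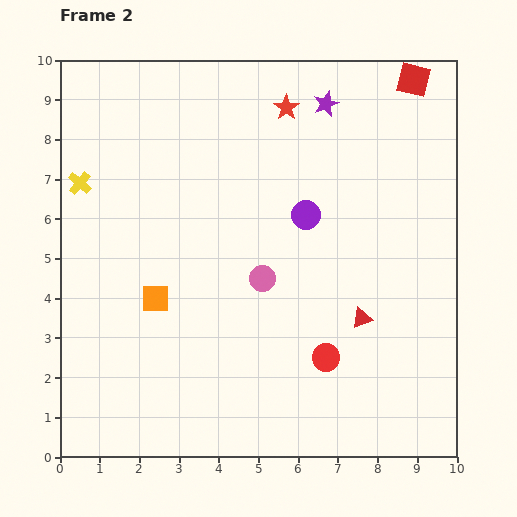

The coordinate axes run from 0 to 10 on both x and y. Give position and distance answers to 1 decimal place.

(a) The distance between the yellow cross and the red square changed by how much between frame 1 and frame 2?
-1.2

Distance in frame 1: 10.0. Distance in frame 2: 8.8.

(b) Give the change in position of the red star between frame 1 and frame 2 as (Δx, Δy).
(0.1, 1.7)

The red star was at (5.6, 7.1) in frame 1 and (5.7, 8.8) in frame 2.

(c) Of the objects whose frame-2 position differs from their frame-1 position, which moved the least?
the purple star

(moved 0.4)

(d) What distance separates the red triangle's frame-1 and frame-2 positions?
3.9

The red triangle moved from (9.5, 6.9) to (7.6, 3.5), a distance of √(1.9² + 3.4²) ≈ 3.9.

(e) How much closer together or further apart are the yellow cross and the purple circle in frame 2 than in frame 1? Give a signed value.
-2.5

Distance in frame 1: 8.3. Distance in frame 2: 5.8.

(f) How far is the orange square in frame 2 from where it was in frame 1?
3.8

The orange square moved from (6.2, 3.9) to (2.4, 4.0), a distance of √(3.8² + 0.1²) ≈ 3.8.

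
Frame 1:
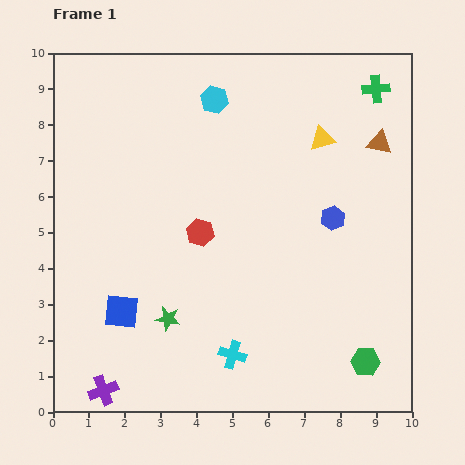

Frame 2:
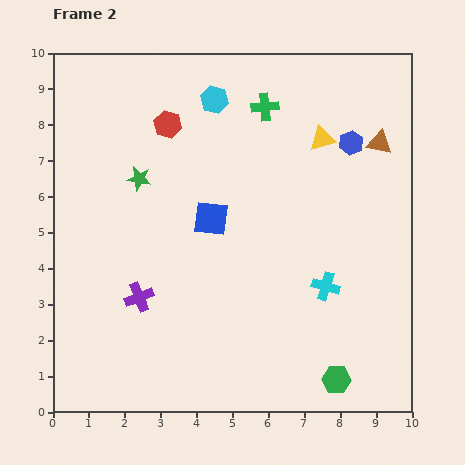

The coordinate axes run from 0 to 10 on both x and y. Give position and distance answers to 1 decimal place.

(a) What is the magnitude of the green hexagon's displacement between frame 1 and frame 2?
0.9

The green hexagon moved from (8.7, 1.4) to (7.9, 0.9), a distance of √(0.8² + 0.5²) ≈ 0.9.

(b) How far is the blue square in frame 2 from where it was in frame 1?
3.6

The blue square moved from (1.9, 2.8) to (4.4, 5.4), a distance of √(2.5² + 2.6²) ≈ 3.6.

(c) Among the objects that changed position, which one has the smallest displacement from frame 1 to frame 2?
the green hexagon

(moved 0.9)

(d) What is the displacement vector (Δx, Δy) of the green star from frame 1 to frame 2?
(-0.8, 3.9)

The green star was at (3.2, 2.6) in frame 1 and (2.4, 6.5) in frame 2.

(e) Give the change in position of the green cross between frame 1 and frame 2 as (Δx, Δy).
(-3.1, -0.5)

The green cross was at (9.0, 9.0) in frame 1 and (5.9, 8.5) in frame 2.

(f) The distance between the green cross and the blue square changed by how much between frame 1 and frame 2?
-6.0

Distance in frame 1: 9.4. Distance in frame 2: 3.4.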